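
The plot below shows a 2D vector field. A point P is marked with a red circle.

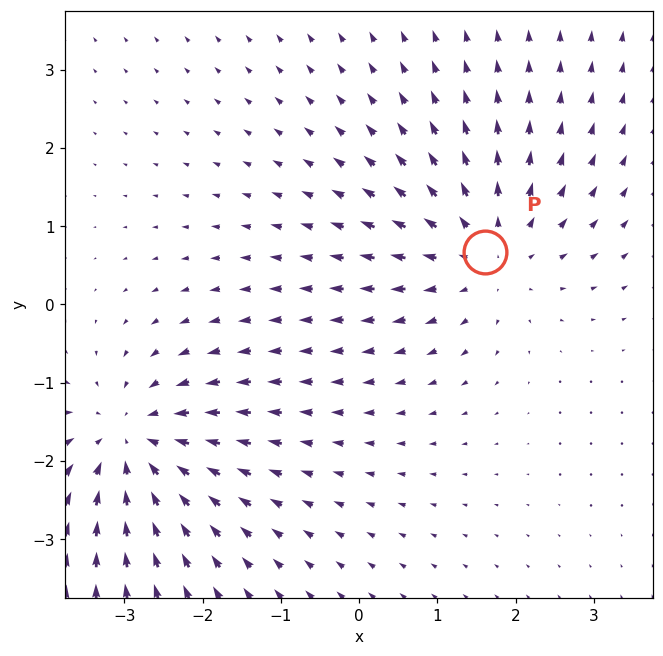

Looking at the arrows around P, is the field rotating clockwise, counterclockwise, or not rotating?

Near P at (1.6, 0.7) the arrows show no circulation. The curl there is ≈0.

not rotating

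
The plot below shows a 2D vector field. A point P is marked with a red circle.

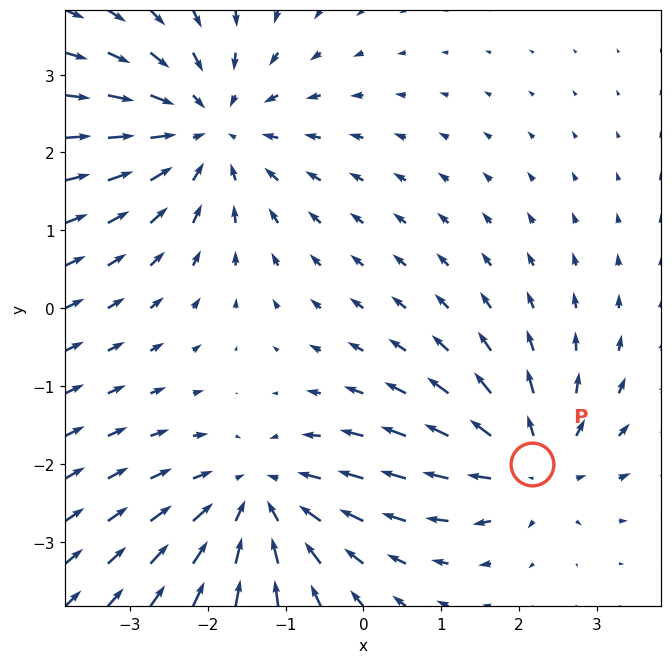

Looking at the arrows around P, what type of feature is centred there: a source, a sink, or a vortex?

At P (2.2, -2.0) the arrows spread outward. Divergence about +4, curl ≈0 — positive divergence with near-zero curl is a source.

source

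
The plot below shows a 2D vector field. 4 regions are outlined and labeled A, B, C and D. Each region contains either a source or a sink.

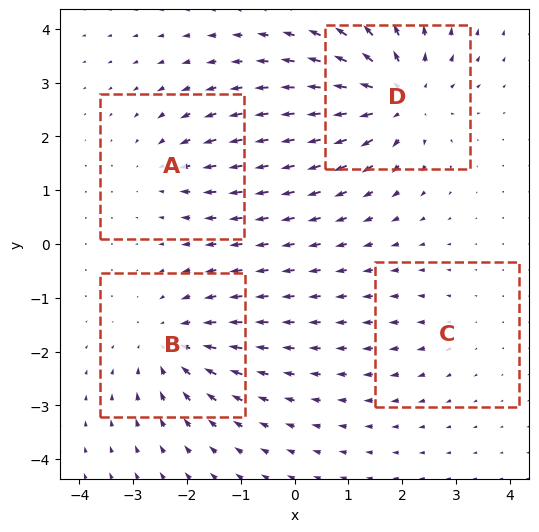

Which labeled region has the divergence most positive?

D

Divergence at each region's feature centre — A: about -3, B: about -5, C: about +2, D: about +7. Region D is most positive.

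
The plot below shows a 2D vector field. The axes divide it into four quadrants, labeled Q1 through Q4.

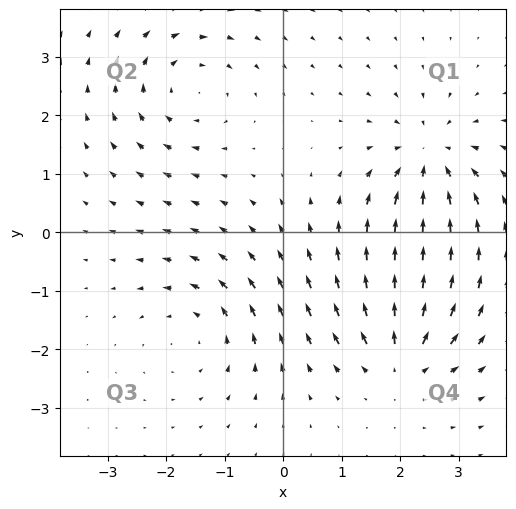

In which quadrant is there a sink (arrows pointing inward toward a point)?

The sink sits at approximately (2.5, 1.3), which lies in quadrant Q1. The divergence there is about -5, negative as expected for a sink.

Q1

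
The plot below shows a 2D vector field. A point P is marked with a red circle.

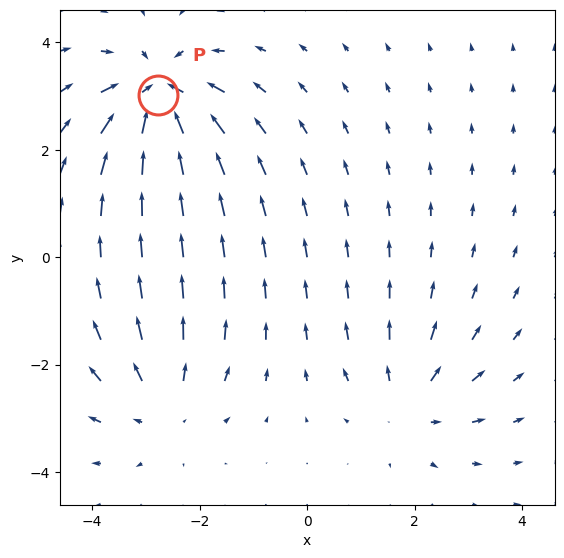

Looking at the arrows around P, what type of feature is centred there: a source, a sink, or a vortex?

At P (-2.8, 3.0) the arrows converge inward. Divergence about -5, curl ≈0 — negative divergence with near-zero curl is a sink.

sink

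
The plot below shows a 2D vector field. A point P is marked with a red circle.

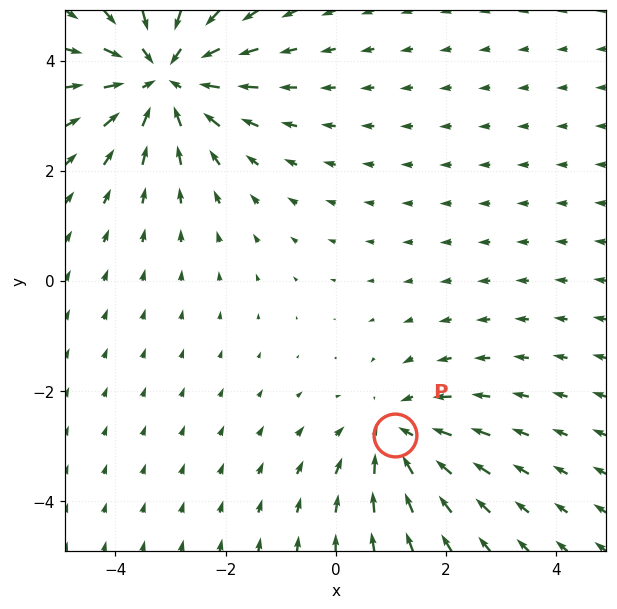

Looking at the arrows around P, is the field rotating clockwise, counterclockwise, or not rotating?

not rotating

Near P at (1.1, -2.8) the arrows show no circulation. The curl there is ≈0.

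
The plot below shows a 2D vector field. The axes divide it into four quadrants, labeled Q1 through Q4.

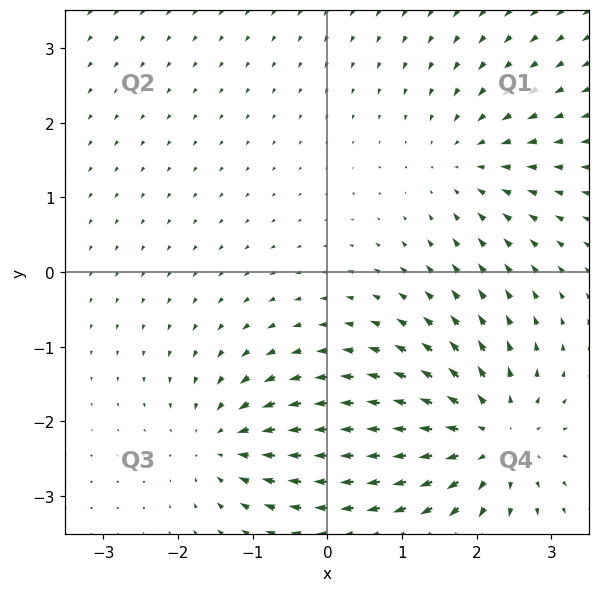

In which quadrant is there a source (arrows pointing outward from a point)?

The source sits at approximately (2.2, -2.2), which lies in quadrant Q4. The divergence there is about +6, positive as expected for a source.

Q4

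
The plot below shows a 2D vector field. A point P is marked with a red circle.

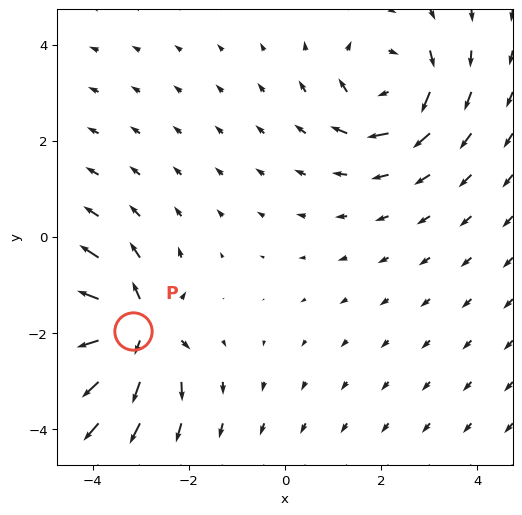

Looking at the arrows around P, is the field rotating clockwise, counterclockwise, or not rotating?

not rotating

Near P at (-3.2, -2.0) the arrows show no circulation. The curl there is ≈0.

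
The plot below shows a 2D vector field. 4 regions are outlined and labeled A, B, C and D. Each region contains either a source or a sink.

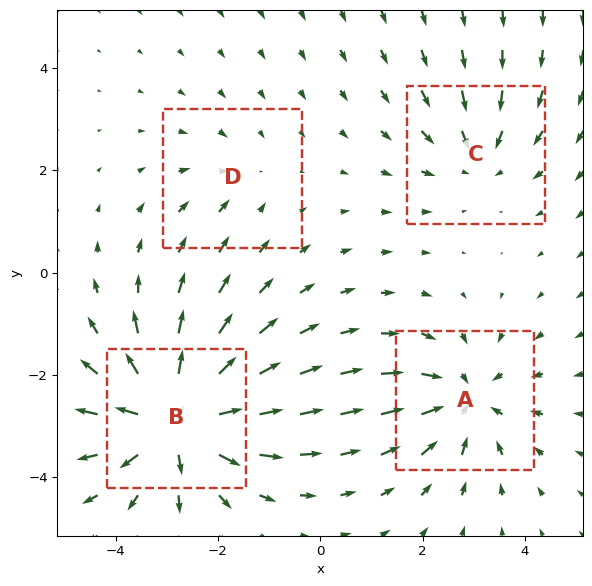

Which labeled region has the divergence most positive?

B

Divergence at each region's feature centre — A: about -5, B: about +7, C: about -3, D: about -2. Region B is most positive.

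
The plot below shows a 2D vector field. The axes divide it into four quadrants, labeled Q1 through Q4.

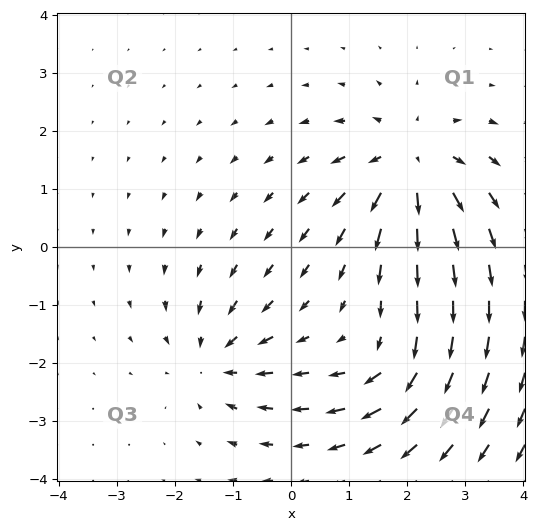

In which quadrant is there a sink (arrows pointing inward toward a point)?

The sink sits at approximately (-1.3, -1.9), which lies in quadrant Q3. The divergence there is about -4, negative as expected for a sink.

Q3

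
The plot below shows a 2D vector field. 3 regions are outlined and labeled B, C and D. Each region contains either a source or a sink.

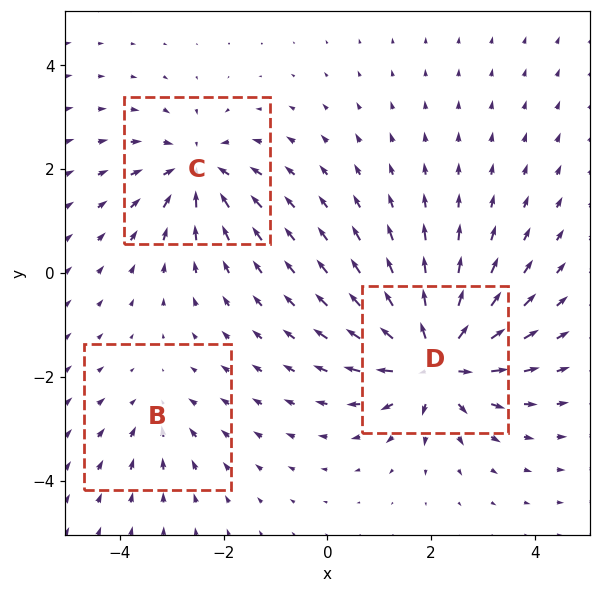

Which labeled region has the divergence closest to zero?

B

Divergence at each region's feature centre — B: about -2, C: about -4, D: about +6. Region B is closest to zero.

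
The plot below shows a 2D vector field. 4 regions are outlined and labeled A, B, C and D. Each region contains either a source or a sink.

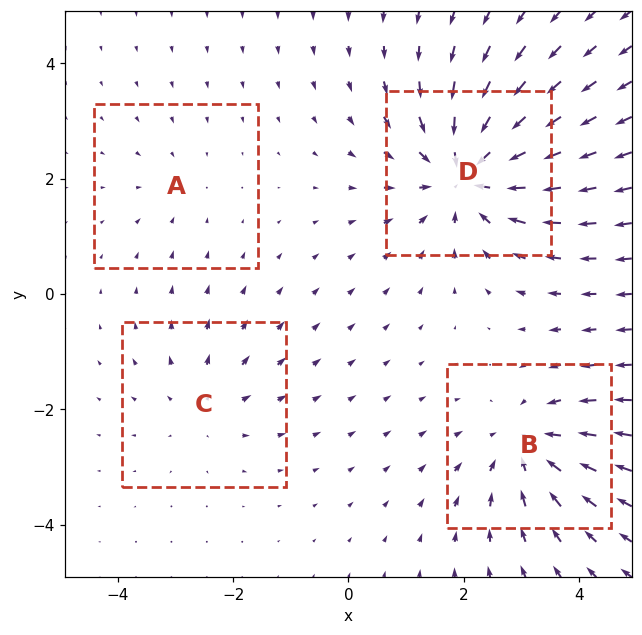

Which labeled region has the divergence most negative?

D

Divergence at each region's feature centre — A: about -2, B: about -5, C: about +3, D: about -7. Region D is most negative.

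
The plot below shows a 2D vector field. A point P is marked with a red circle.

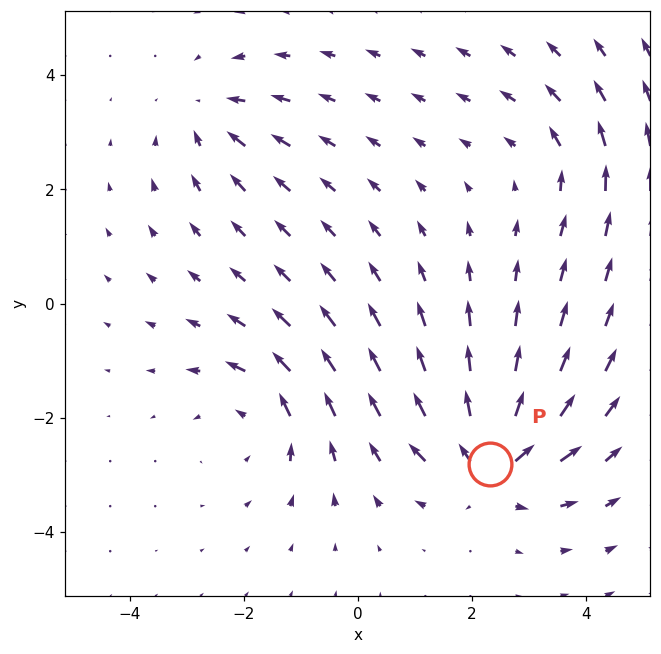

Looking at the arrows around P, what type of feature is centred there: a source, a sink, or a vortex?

At P (2.3, -2.8) the arrows spread outward. Divergence about +6, curl ≈0 — positive divergence with near-zero curl is a source.

source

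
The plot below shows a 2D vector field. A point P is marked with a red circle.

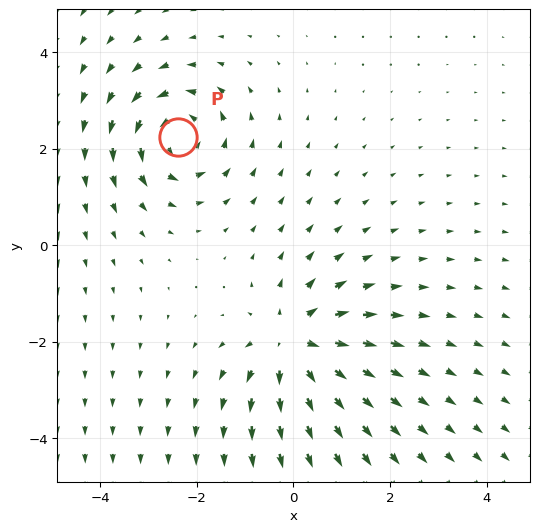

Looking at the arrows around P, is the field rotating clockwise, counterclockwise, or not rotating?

Near P at (-2.4, 2.2) the arrows circulate counterclockwise. The curl (z-component) there is about +5; positive curl means counterclockwise rotation.

counterclockwise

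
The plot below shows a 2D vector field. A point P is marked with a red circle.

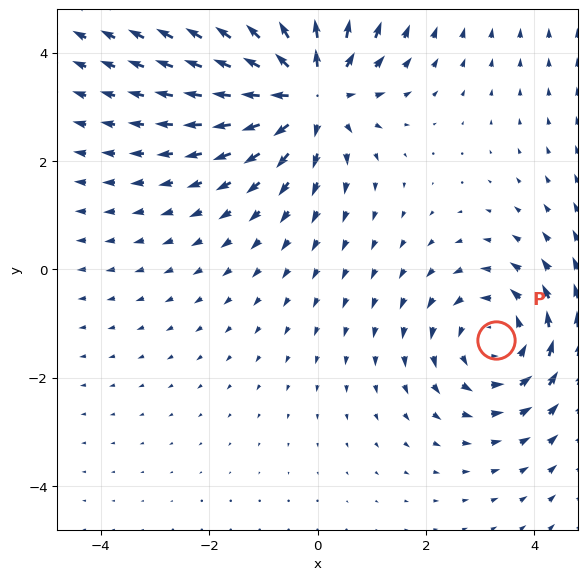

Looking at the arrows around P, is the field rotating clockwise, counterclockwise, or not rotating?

counterclockwise

Near P at (3.3, -1.3) the arrows circulate counterclockwise. The curl (z-component) there is about +2; positive curl means counterclockwise rotation.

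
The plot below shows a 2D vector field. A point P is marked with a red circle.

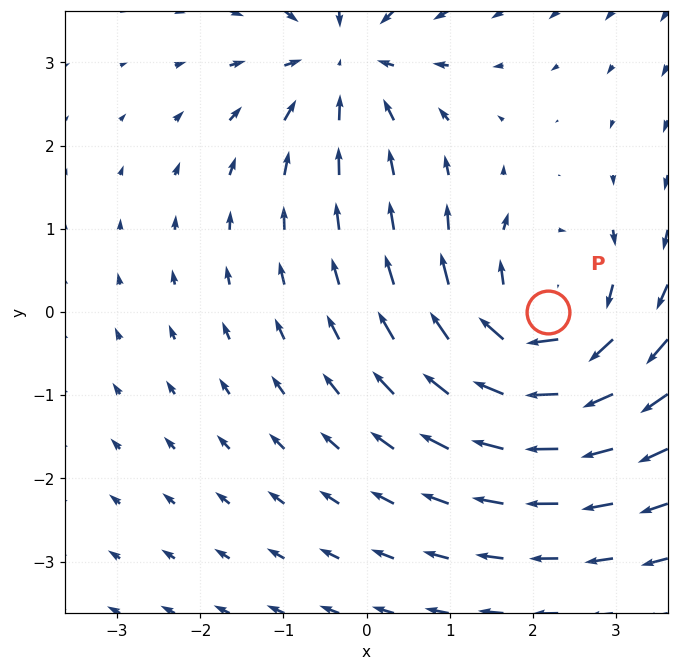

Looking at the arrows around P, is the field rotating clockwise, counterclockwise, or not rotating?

clockwise

Near P at (2.2, -0.0) the arrows circulate clockwise. The curl (z-component) there is about -4; negative curl means clockwise rotation.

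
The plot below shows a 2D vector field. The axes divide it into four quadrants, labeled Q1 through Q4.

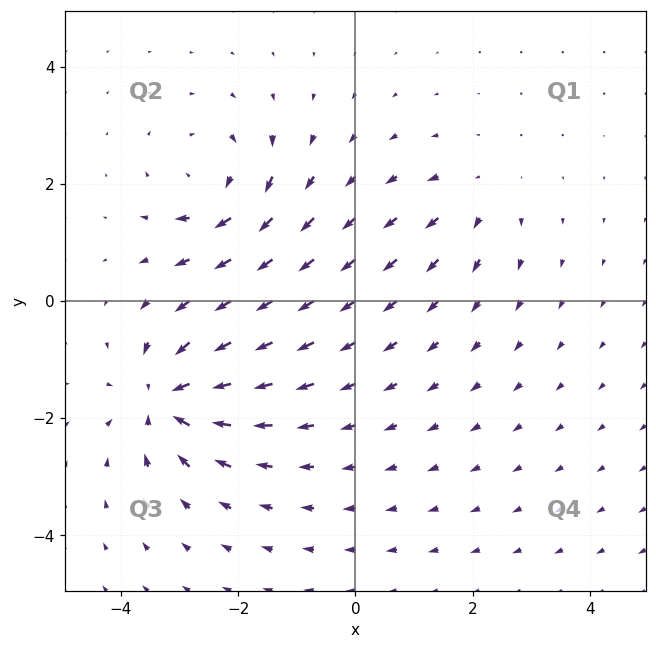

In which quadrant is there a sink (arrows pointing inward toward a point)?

The sink sits at approximately (-3.2, -1.7), which lies in quadrant Q3. The divergence there is about -6, negative as expected for a sink.

Q3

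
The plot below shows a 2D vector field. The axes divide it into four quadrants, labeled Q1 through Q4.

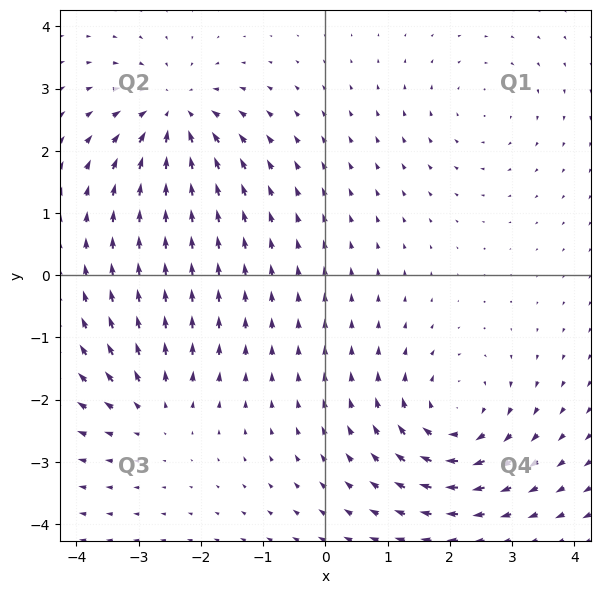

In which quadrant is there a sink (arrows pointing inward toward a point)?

Q2

The sink sits at approximately (-2.4, 2.6), which lies in quadrant Q2. The divergence there is about -5, negative as expected for a sink.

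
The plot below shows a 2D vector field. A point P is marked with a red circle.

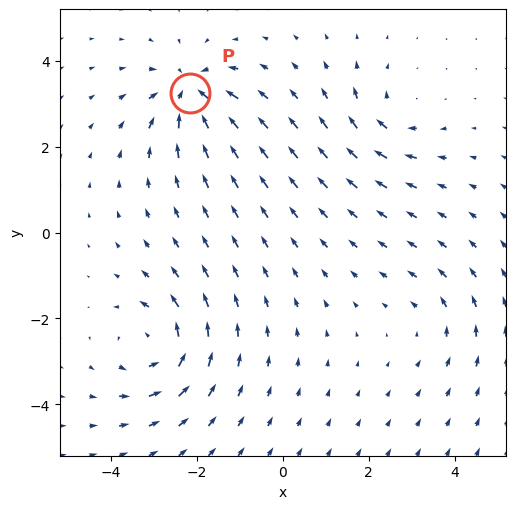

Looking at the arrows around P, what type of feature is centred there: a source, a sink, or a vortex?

sink

At P (-2.2, 3.3) the arrows converge inward. Divergence about -5, curl ≈0 — negative divergence with near-zero curl is a sink.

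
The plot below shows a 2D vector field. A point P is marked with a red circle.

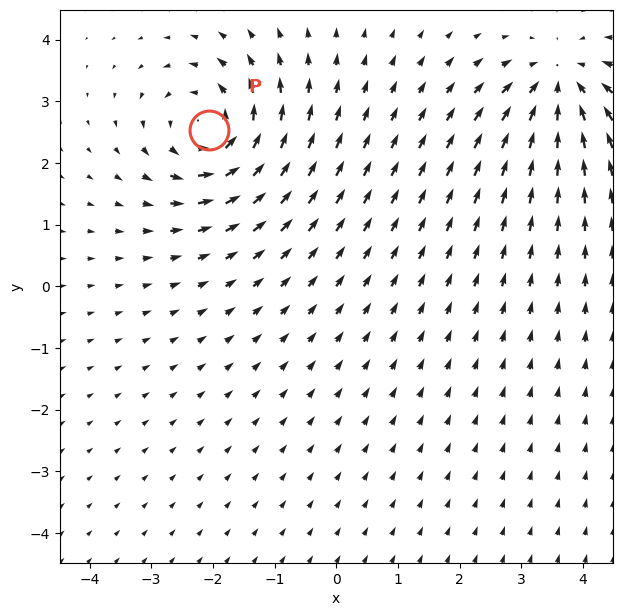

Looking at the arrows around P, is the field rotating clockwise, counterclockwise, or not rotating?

counterclockwise

Near P at (-2.1, 2.5) the arrows circulate counterclockwise. The curl (z-component) there is about +5; positive curl means counterclockwise rotation.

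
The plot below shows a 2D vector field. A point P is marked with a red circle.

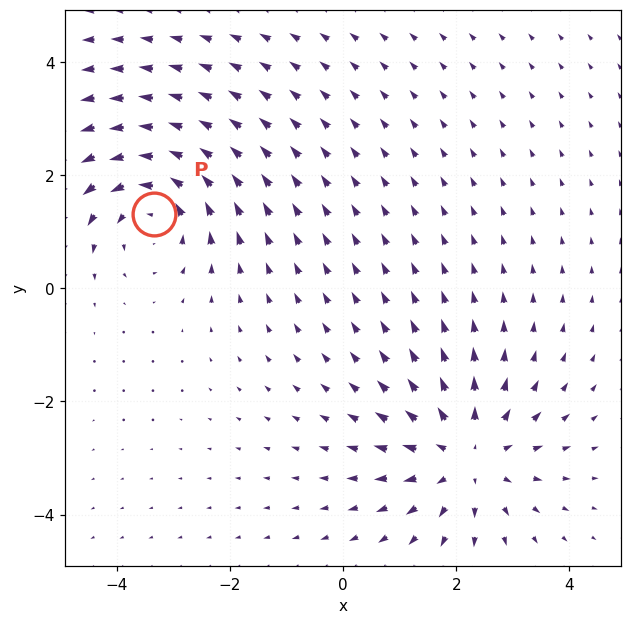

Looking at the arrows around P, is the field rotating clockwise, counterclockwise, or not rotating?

counterclockwise

Near P at (-3.3, 1.3) the arrows circulate counterclockwise. The curl (z-component) there is about +4; positive curl means counterclockwise rotation.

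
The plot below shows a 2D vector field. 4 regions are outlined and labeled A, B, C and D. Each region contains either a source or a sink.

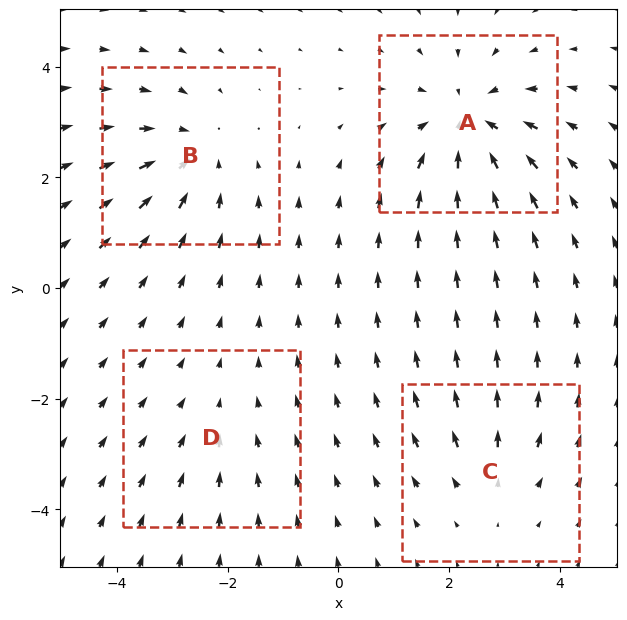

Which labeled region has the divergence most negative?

Divergence at each region's feature centre — A: about -6, B: about -4, C: about +3, D: about -2. Region A is most negative.

A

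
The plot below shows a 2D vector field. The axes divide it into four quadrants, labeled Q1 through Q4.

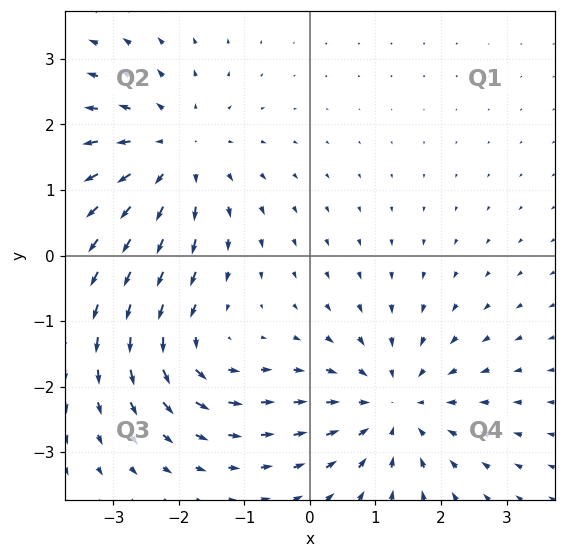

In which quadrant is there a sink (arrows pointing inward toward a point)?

Q4

The sink sits at approximately (1.3, -2.3), which lies in quadrant Q4. The divergence there is about -4, negative as expected for a sink.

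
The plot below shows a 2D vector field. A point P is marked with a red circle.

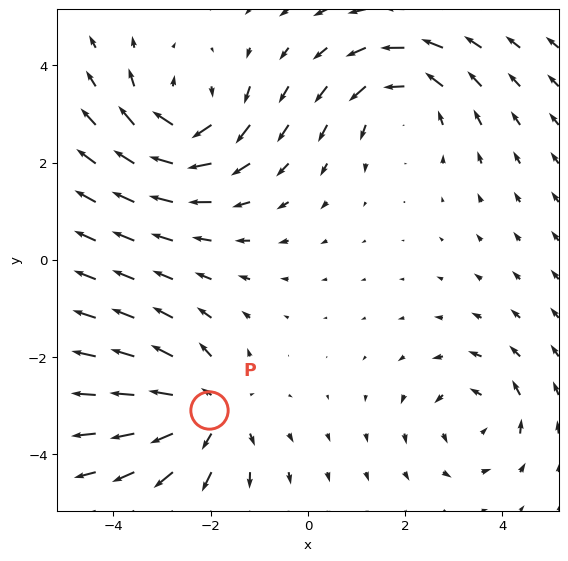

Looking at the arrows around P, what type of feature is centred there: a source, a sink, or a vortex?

At P (-2.0, -3.1) the arrows spread outward. Divergence about +4, curl ≈0 — positive divergence with near-zero curl is a source.

source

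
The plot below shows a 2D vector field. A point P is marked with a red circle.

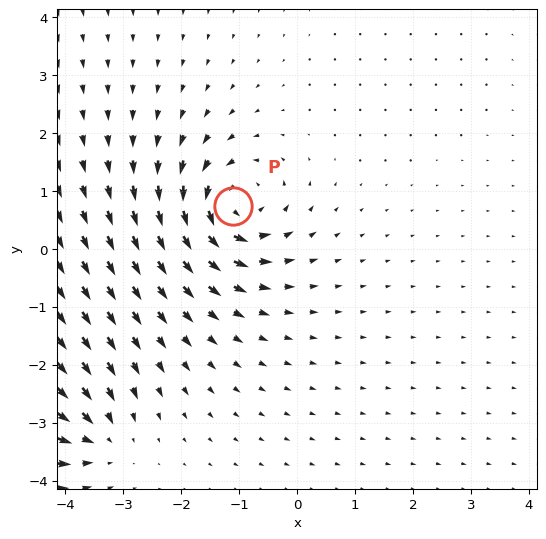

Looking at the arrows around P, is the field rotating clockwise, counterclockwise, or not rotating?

Near P at (-1.1, 0.7) the arrows circulate counterclockwise. The curl (z-component) there is about +6; positive curl means counterclockwise rotation.

counterclockwise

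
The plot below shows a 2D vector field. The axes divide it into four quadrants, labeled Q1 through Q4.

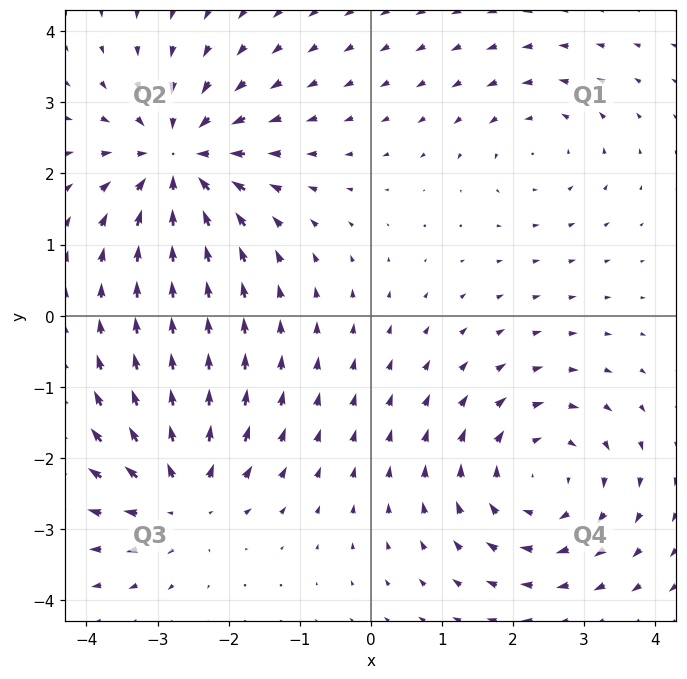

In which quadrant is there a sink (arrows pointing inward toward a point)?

Q2

The sink sits at approximately (-2.7, 2.2), which lies in quadrant Q2. The divergence there is about -5, negative as expected for a sink.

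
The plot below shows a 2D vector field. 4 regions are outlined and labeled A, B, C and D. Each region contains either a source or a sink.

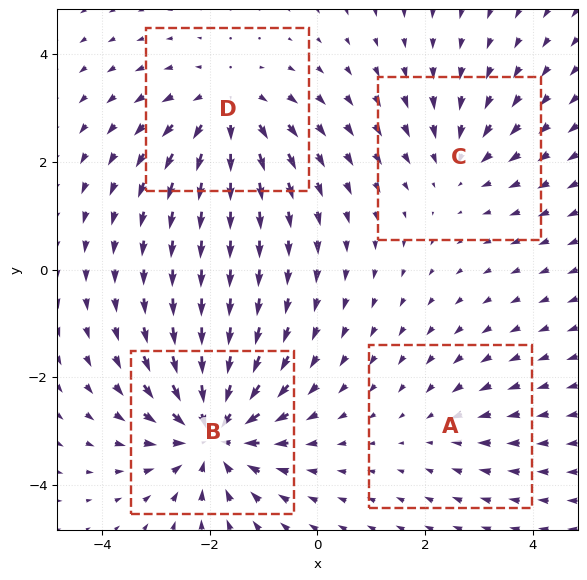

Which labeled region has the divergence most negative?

Divergence at each region's feature centre — A: about -2, B: about -6, C: about -3, D: about +4. Region B is most negative.

B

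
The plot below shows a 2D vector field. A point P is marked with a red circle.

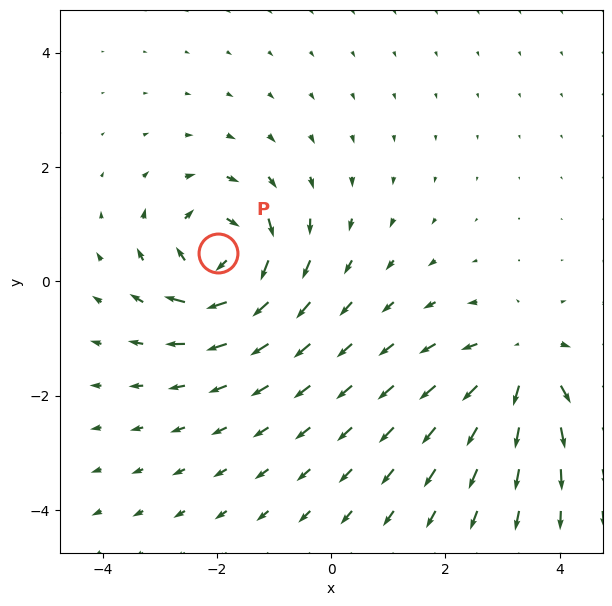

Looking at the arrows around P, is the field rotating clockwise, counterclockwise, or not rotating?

Near P at (-2.0, 0.5) the arrows circulate clockwise. The curl (z-component) there is about -5; negative curl means clockwise rotation.

clockwise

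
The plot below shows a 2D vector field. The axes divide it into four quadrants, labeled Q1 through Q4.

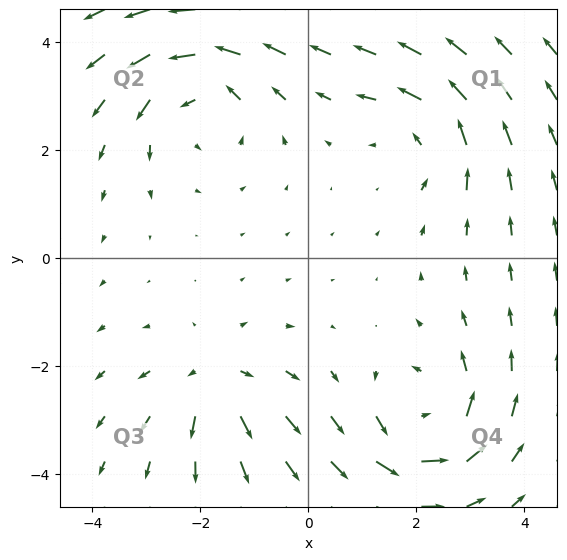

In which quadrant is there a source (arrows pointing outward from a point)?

Q3

The source sits at approximately (-1.7, -2.3), which lies in quadrant Q3. The divergence there is about +3, positive as expected for a source.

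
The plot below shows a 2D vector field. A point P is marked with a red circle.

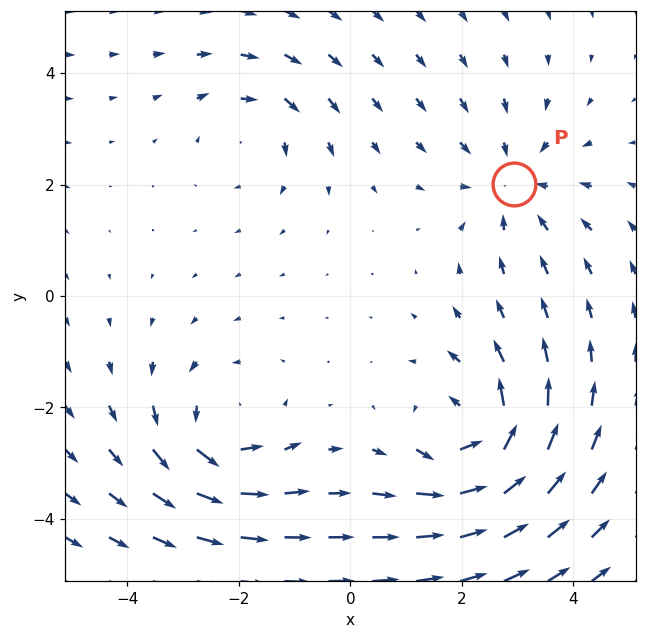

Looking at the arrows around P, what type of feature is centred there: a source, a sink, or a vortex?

sink

At P (2.9, 2.0) the arrows converge inward. Divergence about -3, curl ≈0 — negative divergence with near-zero curl is a sink.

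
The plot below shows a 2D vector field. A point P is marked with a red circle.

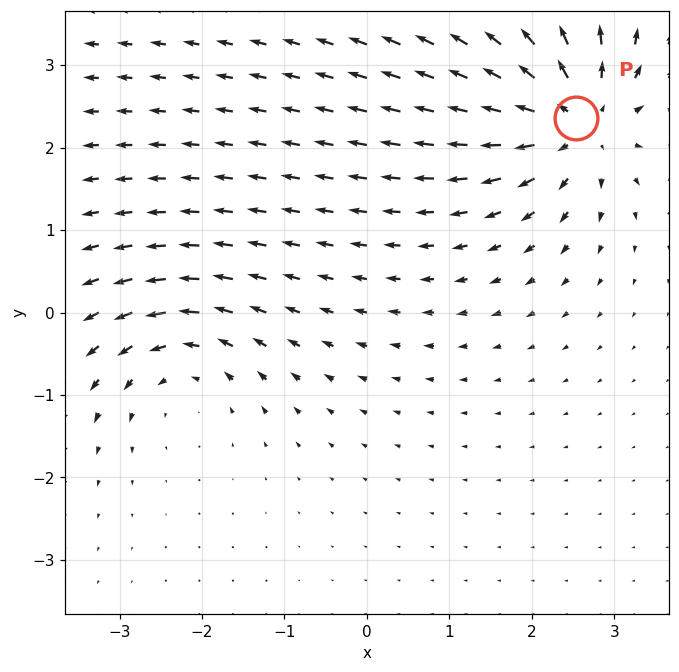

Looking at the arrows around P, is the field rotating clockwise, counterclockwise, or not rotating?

Near P at (2.5, 2.4) the arrows show no circulation. The curl there is ≈0.

not rotating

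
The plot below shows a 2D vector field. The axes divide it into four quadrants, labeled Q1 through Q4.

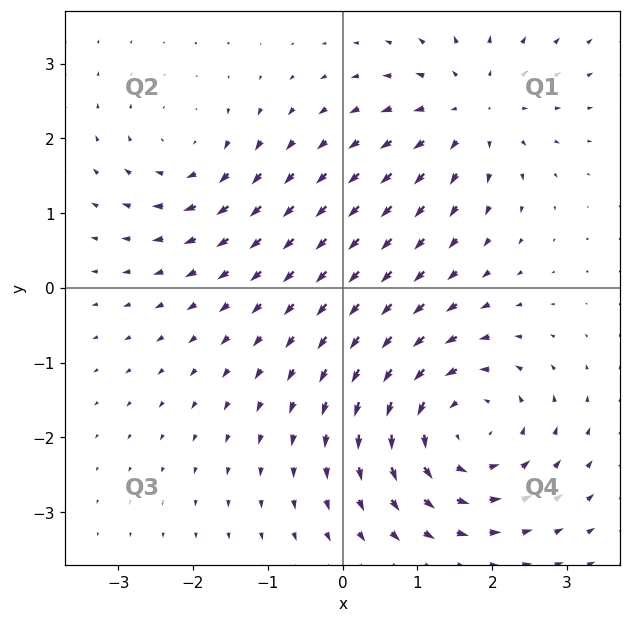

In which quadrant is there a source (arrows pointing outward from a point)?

Q1

The source sits at approximately (1.7, 2.4), which lies in quadrant Q1. The divergence there is about +3, positive as expected for a source.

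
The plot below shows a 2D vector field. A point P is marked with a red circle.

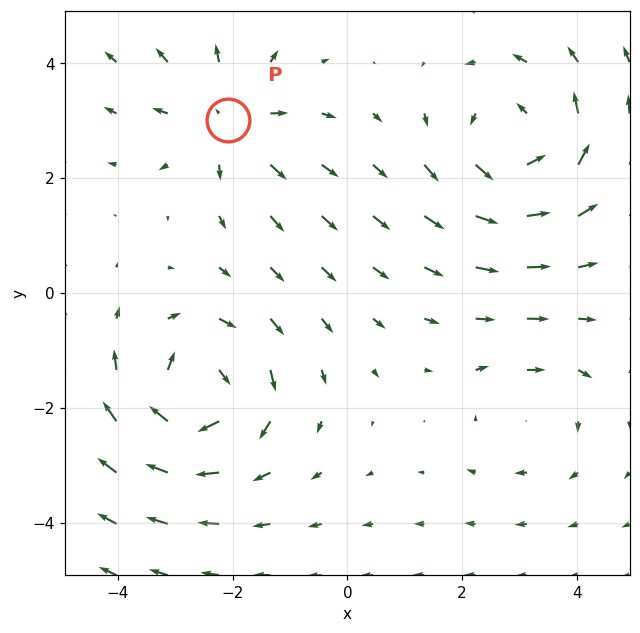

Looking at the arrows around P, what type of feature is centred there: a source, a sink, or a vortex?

At P (-2.1, 3.0) the arrows spread outward. Divergence about +4, curl ≈0 — positive divergence with near-zero curl is a source.

source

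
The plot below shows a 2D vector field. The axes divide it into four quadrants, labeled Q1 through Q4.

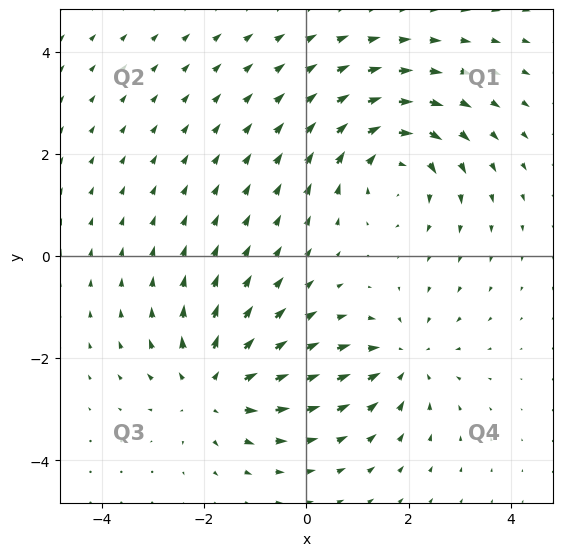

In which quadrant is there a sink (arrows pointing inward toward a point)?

The sink sits at approximately (1.9, -2.1), which lies in quadrant Q4. The divergence there is about -3, negative as expected for a sink.

Q4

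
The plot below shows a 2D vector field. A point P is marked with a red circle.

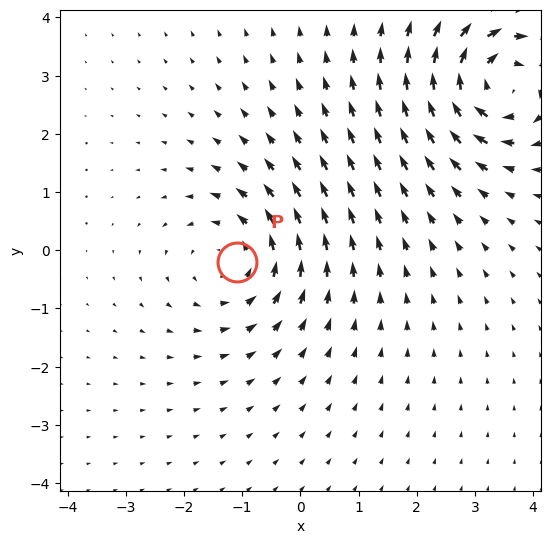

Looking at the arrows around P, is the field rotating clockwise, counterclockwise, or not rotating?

counterclockwise

Near P at (-1.1, -0.2) the arrows circulate counterclockwise. The curl (z-component) there is about +3; positive curl means counterclockwise rotation.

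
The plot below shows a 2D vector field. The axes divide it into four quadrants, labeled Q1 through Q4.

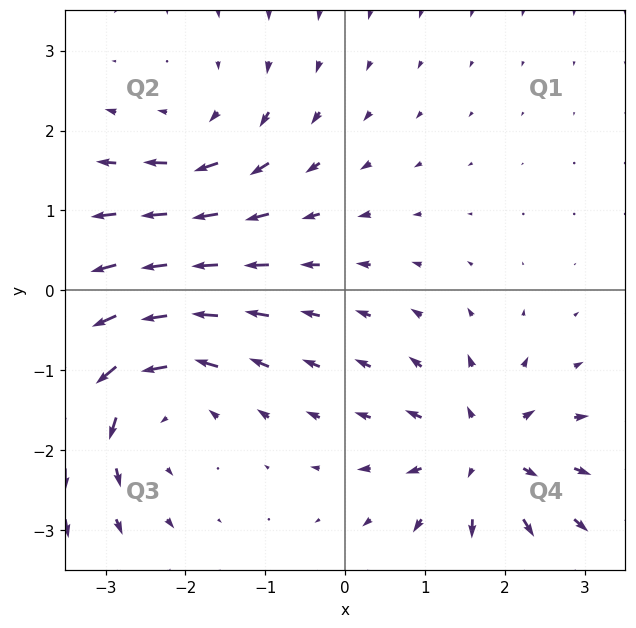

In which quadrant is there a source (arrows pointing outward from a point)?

The source sits at approximately (1.7, -2.0), which lies in quadrant Q4. The divergence there is about +4, positive as expected for a source.

Q4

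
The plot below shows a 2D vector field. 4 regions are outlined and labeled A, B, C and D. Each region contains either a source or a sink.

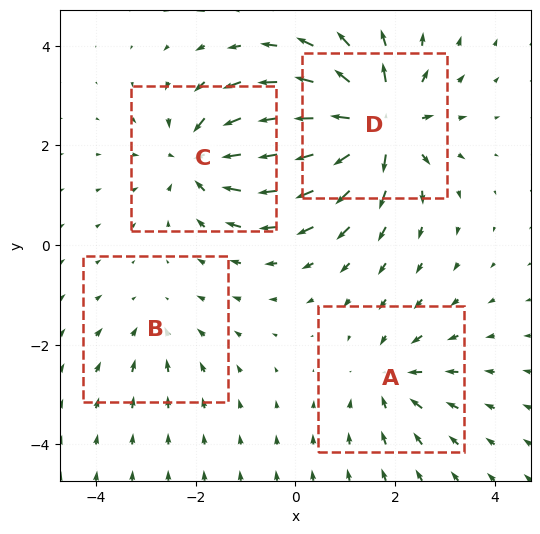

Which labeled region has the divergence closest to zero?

B

Divergence at each region's feature centre — A: about -4, B: about -2, C: about -6, D: about +8. Region B is closest to zero.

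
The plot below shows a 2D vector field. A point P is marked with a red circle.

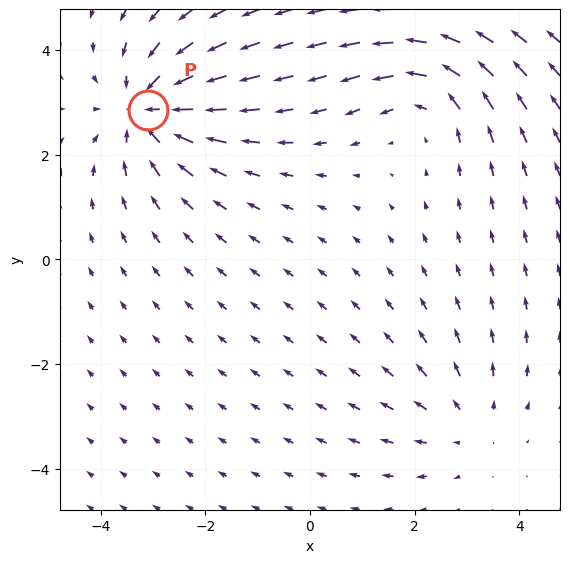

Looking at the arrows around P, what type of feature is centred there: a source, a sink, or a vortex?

sink

At P (-3.1, 2.9) the arrows converge inward. Divergence about -5, curl ≈0 — negative divergence with near-zero curl is a sink.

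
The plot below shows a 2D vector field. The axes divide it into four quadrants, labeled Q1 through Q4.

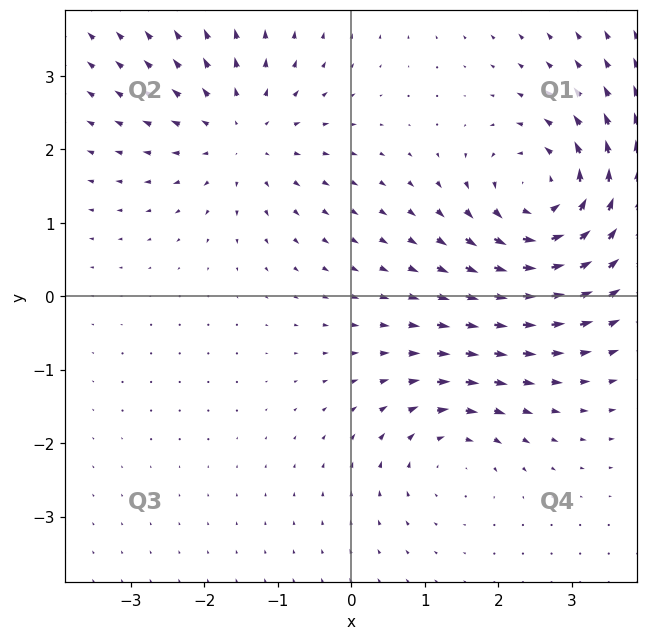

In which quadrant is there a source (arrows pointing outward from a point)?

The source sits at approximately (-1.5, 2.2), which lies in quadrant Q2. The divergence there is about +3, positive as expected for a source.

Q2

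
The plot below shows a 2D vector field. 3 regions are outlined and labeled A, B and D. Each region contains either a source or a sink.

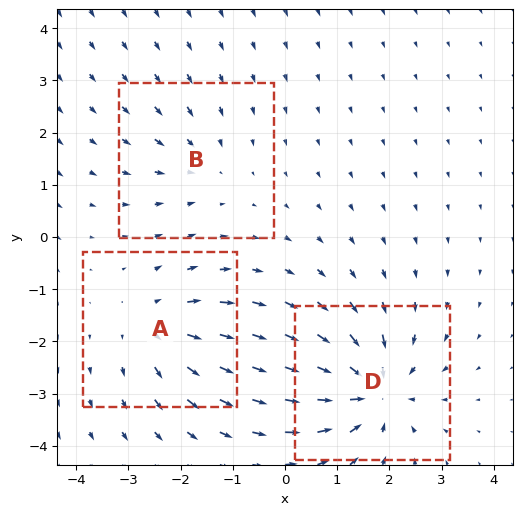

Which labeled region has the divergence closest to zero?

Divergence at each region's feature centre — A: about +3, B: about -2, D: about -5. Region B is closest to zero.

B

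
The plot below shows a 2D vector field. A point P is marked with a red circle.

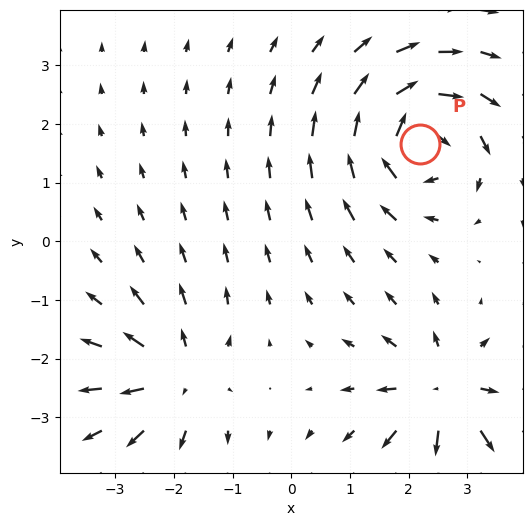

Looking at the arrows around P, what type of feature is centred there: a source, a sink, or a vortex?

At P (2.2, 1.7) the arrows circulate clockwise. Divergence ≈0, curl about -7 — near-zero divergence with nonzero curl is a vortex.

vortex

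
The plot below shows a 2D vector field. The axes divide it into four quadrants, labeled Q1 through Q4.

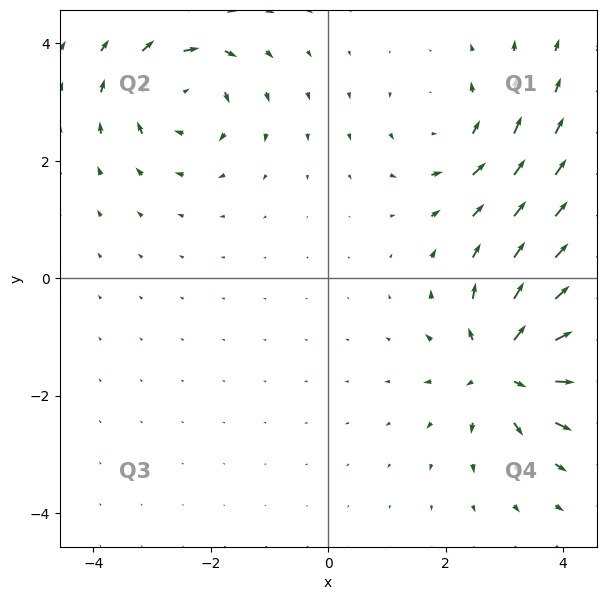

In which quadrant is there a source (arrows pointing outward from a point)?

The source sits at approximately (3.0, -1.5), which lies in quadrant Q4. The divergence there is about +5, positive as expected for a source.

Q4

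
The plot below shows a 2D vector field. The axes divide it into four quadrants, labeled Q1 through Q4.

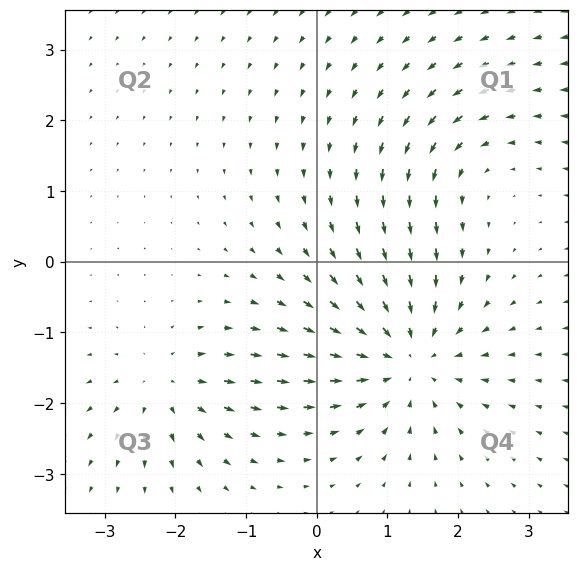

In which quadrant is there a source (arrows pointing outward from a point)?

The source sits at approximately (-2.1, -1.8), which lies in quadrant Q3. The divergence there is about +4, positive as expected for a source.

Q3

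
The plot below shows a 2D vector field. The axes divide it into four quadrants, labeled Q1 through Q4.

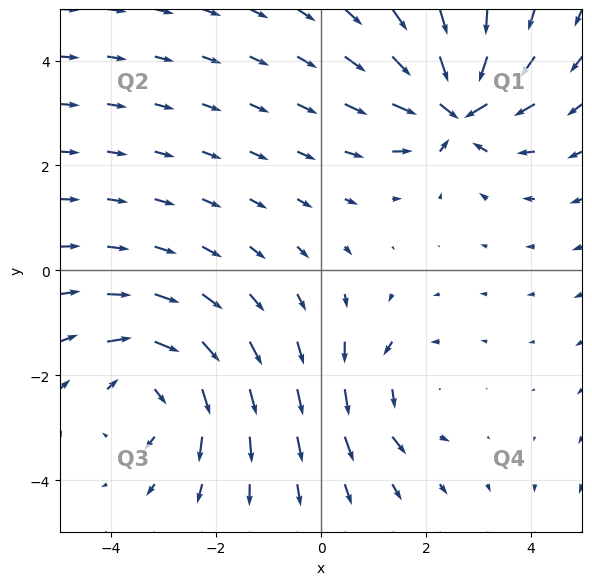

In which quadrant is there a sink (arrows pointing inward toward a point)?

Q1

The sink sits at approximately (2.6, 3.1), which lies in quadrant Q1. The divergence there is about -6, negative as expected for a sink.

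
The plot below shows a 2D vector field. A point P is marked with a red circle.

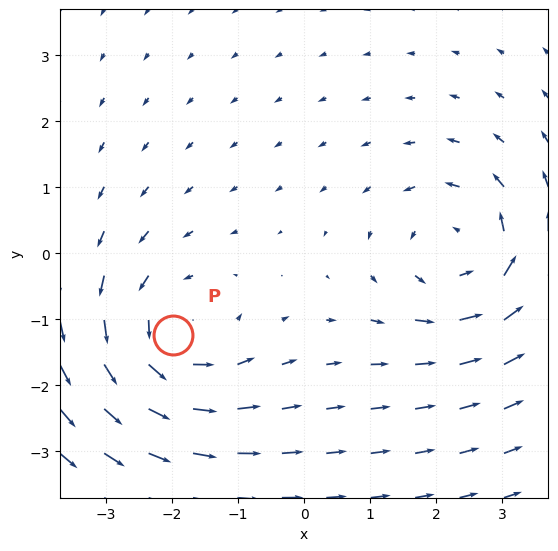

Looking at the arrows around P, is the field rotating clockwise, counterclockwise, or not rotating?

Near P at (-2.0, -1.2) the arrows circulate counterclockwise. The curl (z-component) there is about +4; positive curl means counterclockwise rotation.

counterclockwise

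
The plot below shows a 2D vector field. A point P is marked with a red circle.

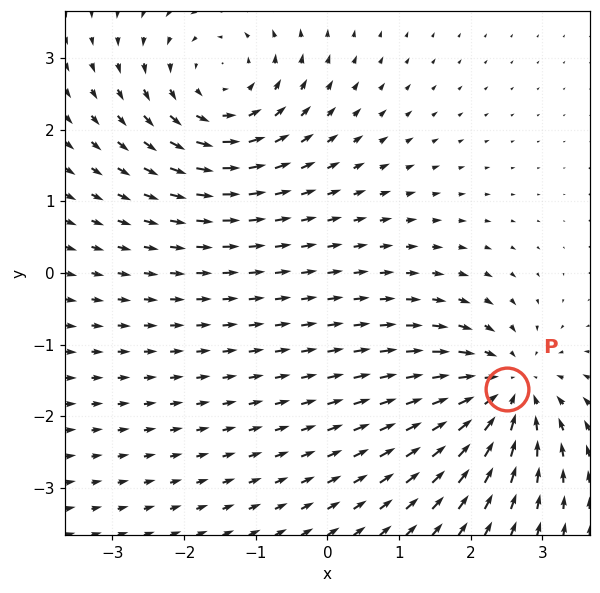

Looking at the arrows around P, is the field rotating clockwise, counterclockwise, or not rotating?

not rotating

Near P at (2.5, -1.6) the arrows show no circulation. The curl there is ≈0.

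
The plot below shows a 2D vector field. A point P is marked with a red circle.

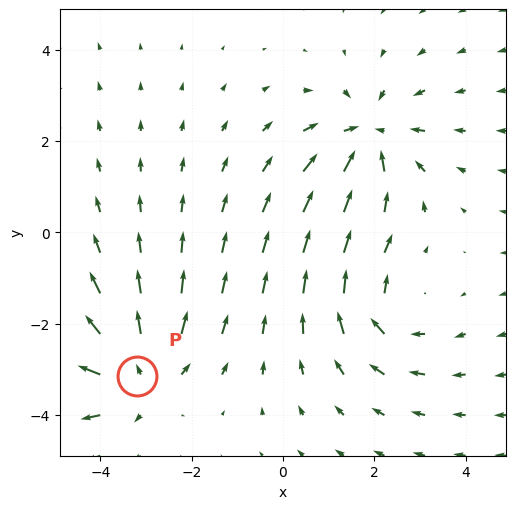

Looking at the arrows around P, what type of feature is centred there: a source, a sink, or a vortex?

At P (-3.2, -3.1) the arrows spread outward. Divergence about +3, curl ≈0 — positive divergence with near-zero curl is a source.

source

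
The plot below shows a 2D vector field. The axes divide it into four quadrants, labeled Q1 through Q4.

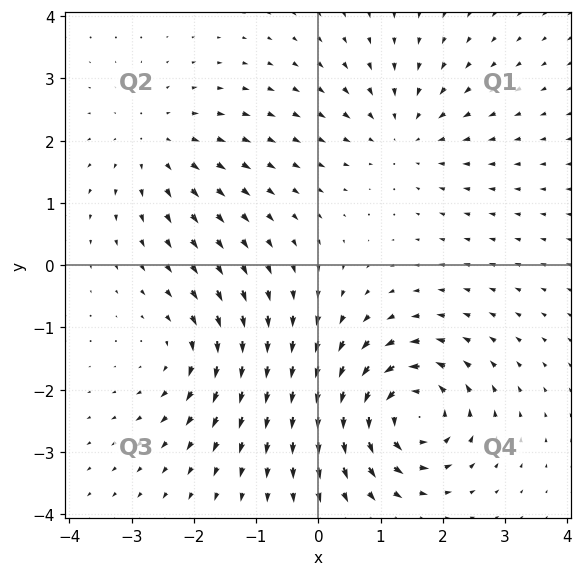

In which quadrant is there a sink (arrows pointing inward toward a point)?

Q1

The sink sits at approximately (1.4, 2.1), which lies in quadrant Q1. The divergence there is about -3, negative as expected for a sink.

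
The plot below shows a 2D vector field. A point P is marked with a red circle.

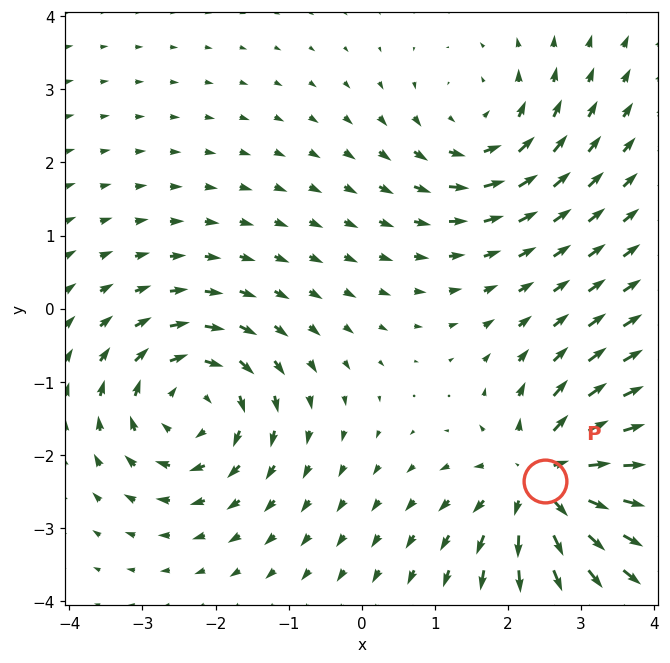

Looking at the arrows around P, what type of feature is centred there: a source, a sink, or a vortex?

At P (2.5, -2.4) the arrows spread outward. Divergence about +6, curl ≈0 — positive divergence with near-zero curl is a source.

source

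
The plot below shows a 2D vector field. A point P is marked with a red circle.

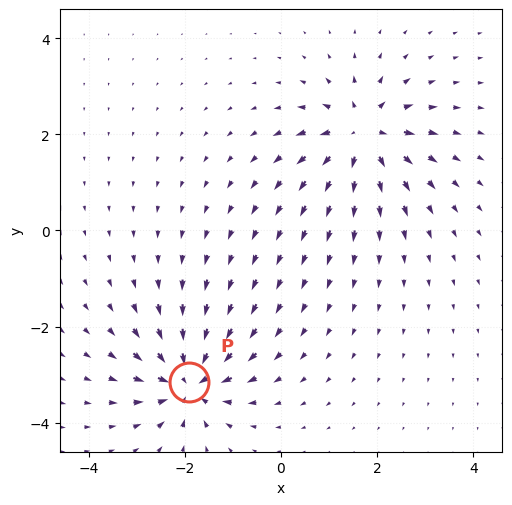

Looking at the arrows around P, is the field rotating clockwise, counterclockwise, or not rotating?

Near P at (-1.9, -3.2) the arrows show no circulation. The curl there is ≈0.

not rotating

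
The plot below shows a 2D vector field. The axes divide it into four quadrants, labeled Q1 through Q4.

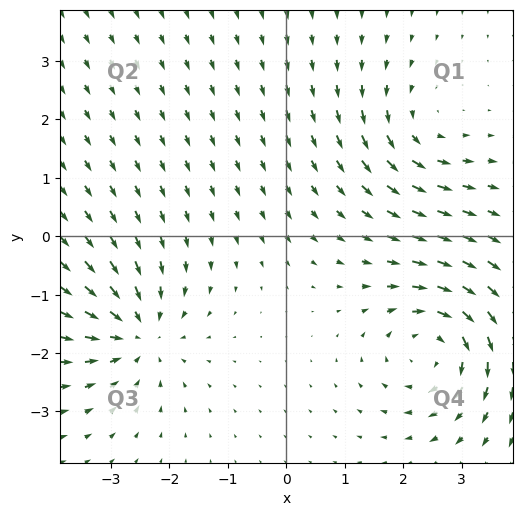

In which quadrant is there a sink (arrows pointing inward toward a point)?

Q3

The sink sits at approximately (-2.5, -1.7), which lies in quadrant Q3. The divergence there is about -5, negative as expected for a sink.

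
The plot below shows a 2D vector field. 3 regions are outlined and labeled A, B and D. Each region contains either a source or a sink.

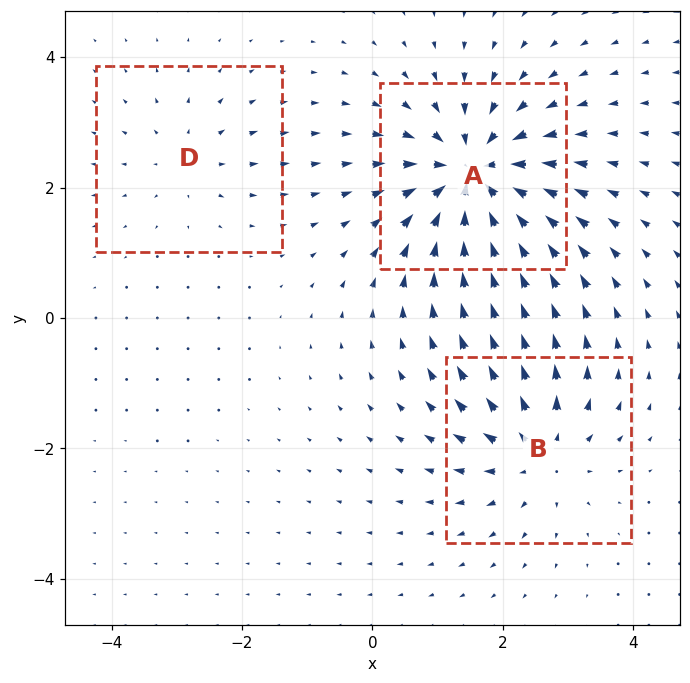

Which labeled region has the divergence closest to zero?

D

Divergence at each region's feature centre — A: about -6, B: about +4, D: about +2. Region D is closest to zero.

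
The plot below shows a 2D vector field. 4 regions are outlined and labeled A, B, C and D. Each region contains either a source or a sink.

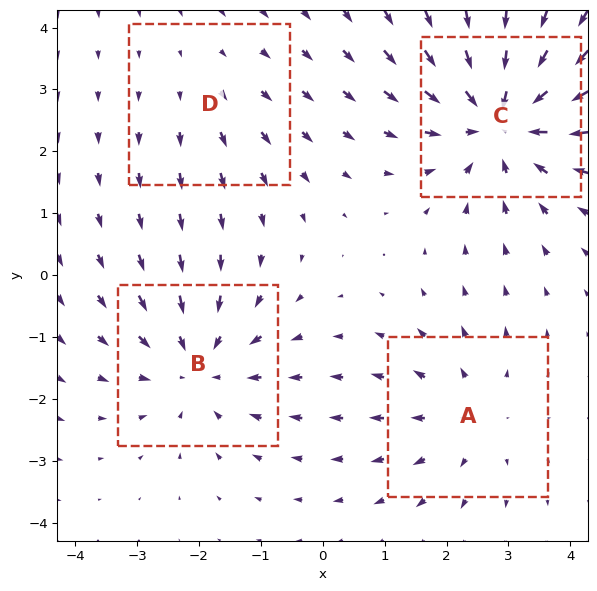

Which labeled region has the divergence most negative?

C

Divergence at each region's feature centre — A: about +3, B: about -4, C: about -6, D: about +2. Region C is most negative.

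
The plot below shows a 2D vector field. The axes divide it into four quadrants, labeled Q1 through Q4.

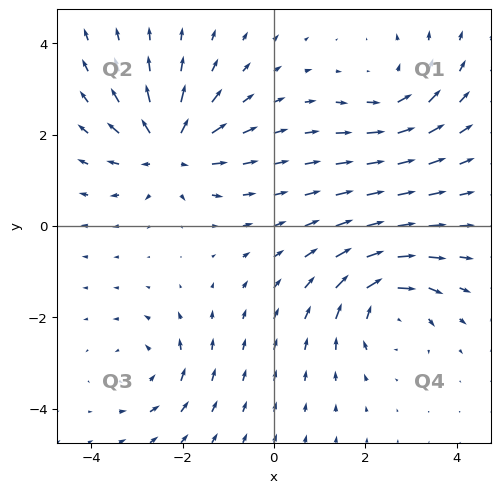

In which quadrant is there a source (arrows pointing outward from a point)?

The source sits at approximately (-2.3, 1.7), which lies in quadrant Q2. The divergence there is about +5, positive as expected for a source.

Q2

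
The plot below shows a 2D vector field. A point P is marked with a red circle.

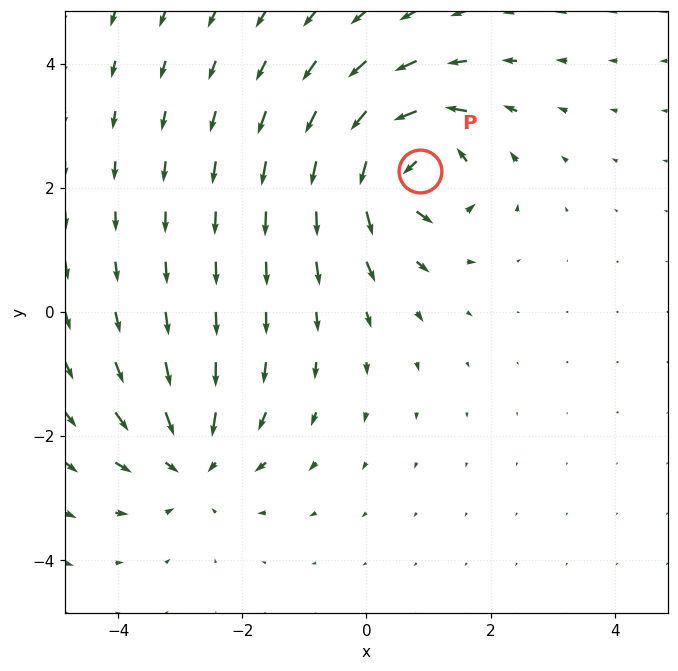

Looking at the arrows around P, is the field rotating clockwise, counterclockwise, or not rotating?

counterclockwise

Near P at (0.9, 2.3) the arrows circulate counterclockwise. The curl (z-component) there is about +7; positive curl means counterclockwise rotation.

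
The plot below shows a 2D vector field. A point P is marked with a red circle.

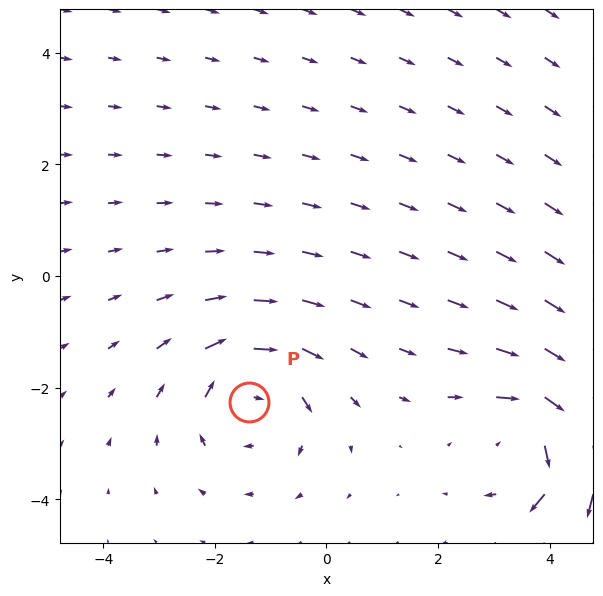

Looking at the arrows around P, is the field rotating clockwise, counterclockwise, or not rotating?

clockwise

Near P at (-1.4, -2.3) the arrows circulate clockwise. The curl (z-component) there is about -3; negative curl means clockwise rotation.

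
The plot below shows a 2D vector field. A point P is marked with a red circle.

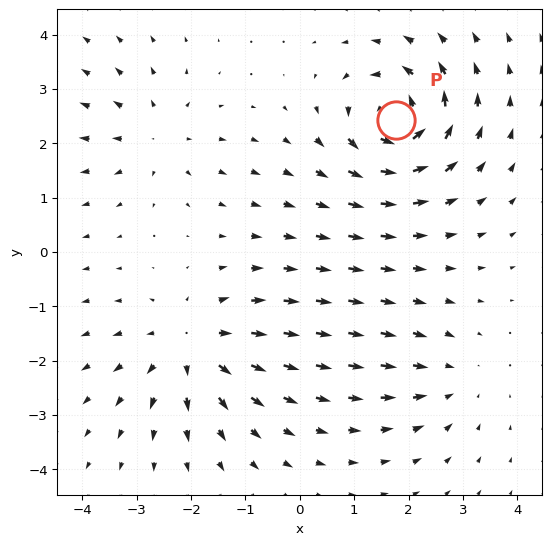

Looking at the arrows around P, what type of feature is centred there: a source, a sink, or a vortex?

At P (1.8, 2.4) the arrows circulate counterclockwise. Divergence ≈0, curl about +7 — near-zero divergence with nonzero curl is a vortex.

vortex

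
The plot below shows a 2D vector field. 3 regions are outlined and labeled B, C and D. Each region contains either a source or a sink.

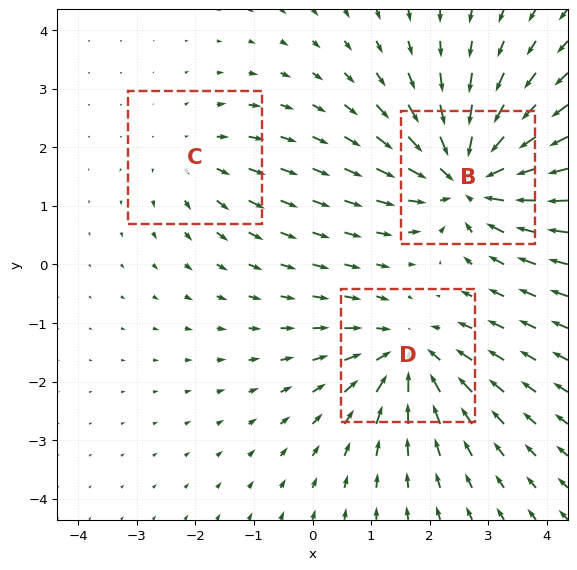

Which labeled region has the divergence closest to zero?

C

Divergence at each region's feature centre — B: about -5, C: about +2, D: about -4. Region C is closest to zero.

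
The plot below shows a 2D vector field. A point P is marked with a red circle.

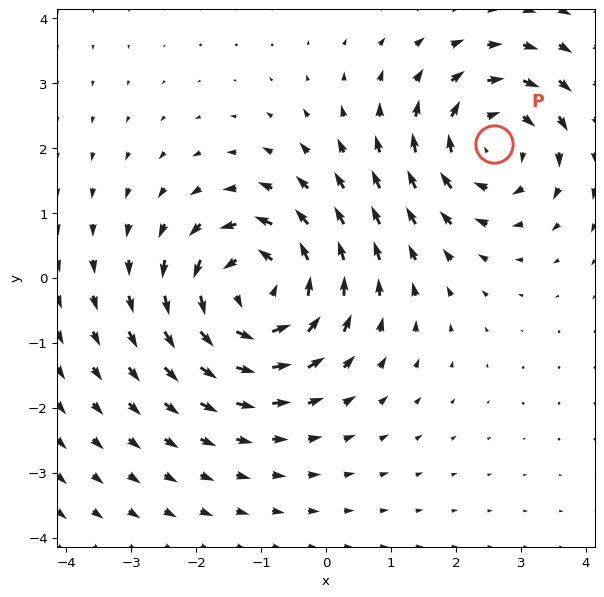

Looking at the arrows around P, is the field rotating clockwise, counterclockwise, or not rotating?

Near P at (2.6, 2.1) the arrows circulate clockwise. The curl (z-component) there is about -4; negative curl means clockwise rotation.

clockwise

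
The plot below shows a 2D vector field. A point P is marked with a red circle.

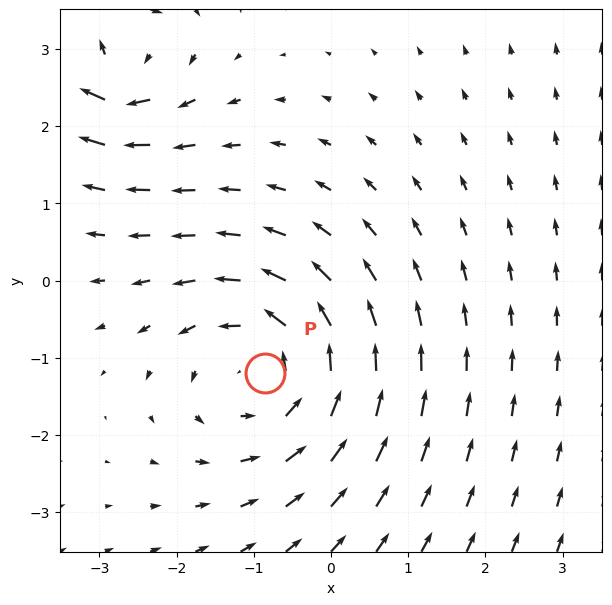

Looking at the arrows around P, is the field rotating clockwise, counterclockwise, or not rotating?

counterclockwise

Near P at (-0.9, -1.2) the arrows circulate counterclockwise. The curl (z-component) there is about +4; positive curl means counterclockwise rotation.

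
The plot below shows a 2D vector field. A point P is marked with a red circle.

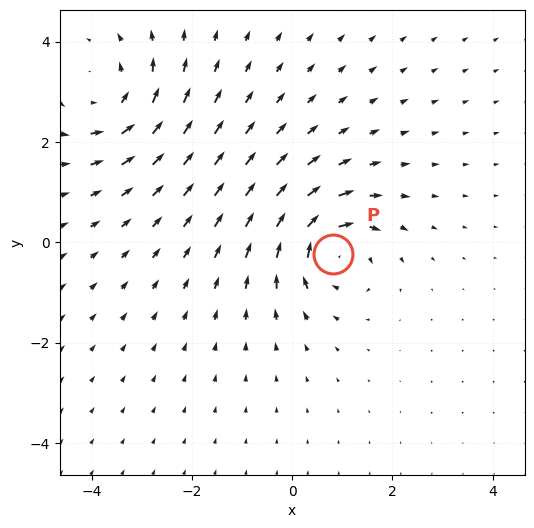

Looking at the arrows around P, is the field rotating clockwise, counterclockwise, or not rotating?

clockwise

Near P at (0.8, -0.2) the arrows circulate clockwise. The curl (z-component) there is about -7; negative curl means clockwise rotation.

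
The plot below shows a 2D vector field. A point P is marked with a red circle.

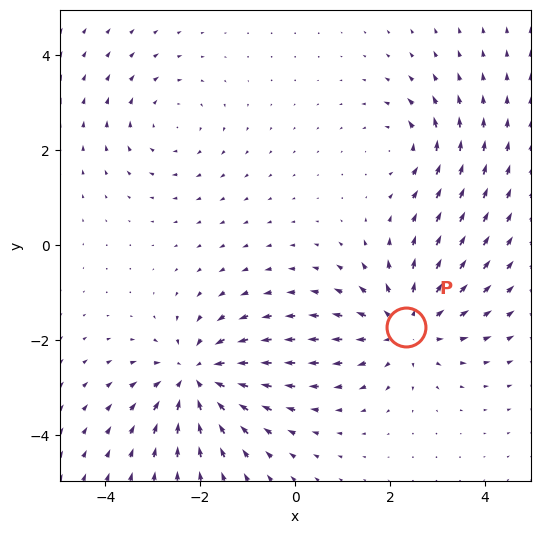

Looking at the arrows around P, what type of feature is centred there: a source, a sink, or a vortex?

At P (2.3, -1.7) the arrows spread outward. Divergence about +4, curl ≈0 — positive divergence with near-zero curl is a source.

source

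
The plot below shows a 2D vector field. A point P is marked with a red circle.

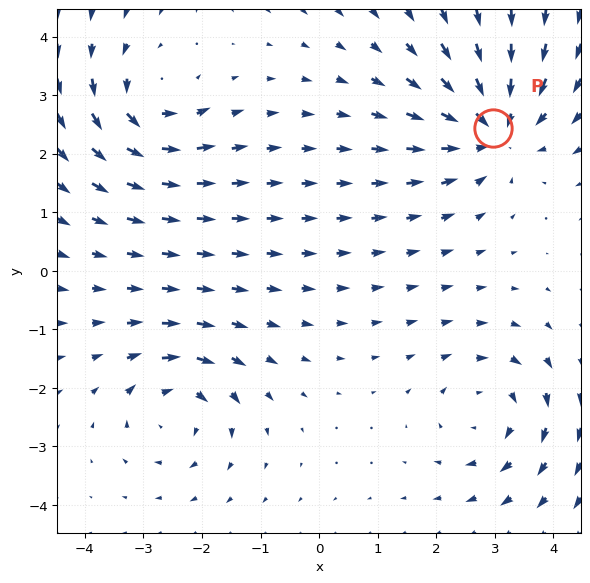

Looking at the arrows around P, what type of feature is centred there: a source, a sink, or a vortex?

sink

At P (3.0, 2.4) the arrows converge inward. Divergence about -5, curl ≈0 — negative divergence with near-zero curl is a sink.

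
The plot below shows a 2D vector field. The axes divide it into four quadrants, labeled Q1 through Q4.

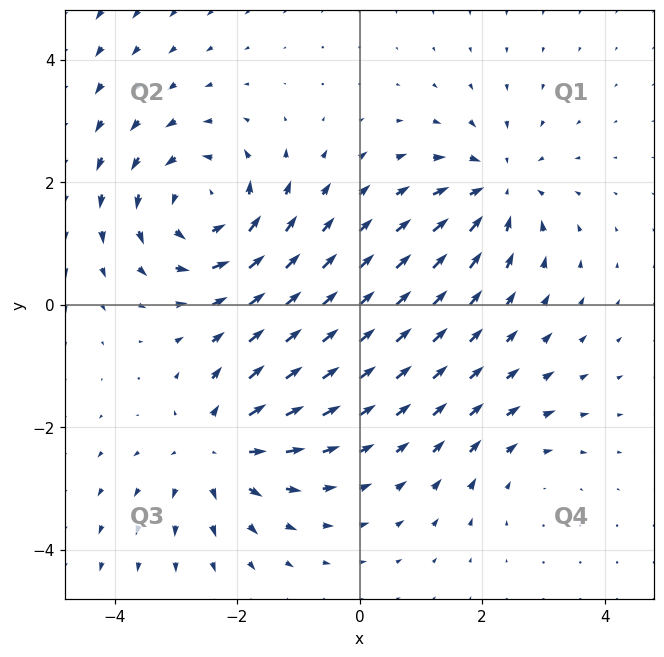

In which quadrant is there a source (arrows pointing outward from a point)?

The source sits at approximately (-2.3, -2.3), which lies in quadrant Q3. The divergence there is about +5, positive as expected for a source.

Q3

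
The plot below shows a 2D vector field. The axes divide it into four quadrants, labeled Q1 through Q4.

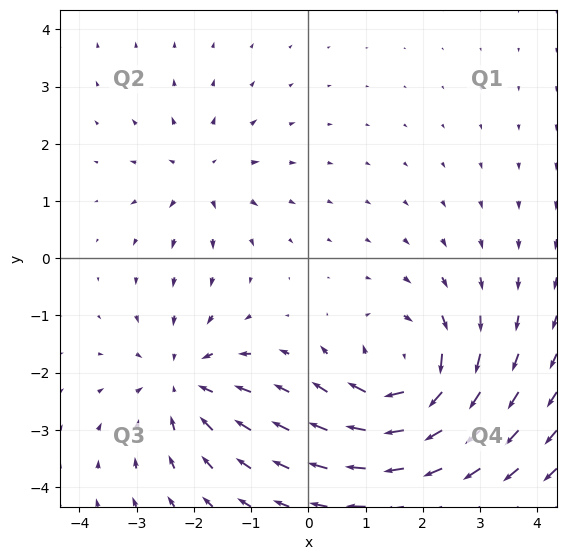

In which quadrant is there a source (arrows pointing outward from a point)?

Q2

The source sits at approximately (-1.9, 1.4), which lies in quadrant Q2. The divergence there is about +3, positive as expected for a source.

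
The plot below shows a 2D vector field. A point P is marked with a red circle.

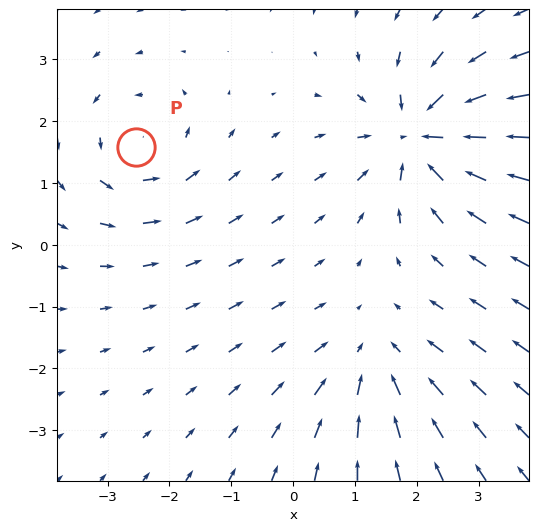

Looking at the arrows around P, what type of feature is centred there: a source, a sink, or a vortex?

At P (-2.5, 1.6) the arrows circulate counterclockwise. Divergence ≈0, curl about +4 — near-zero divergence with nonzero curl is a vortex.

vortex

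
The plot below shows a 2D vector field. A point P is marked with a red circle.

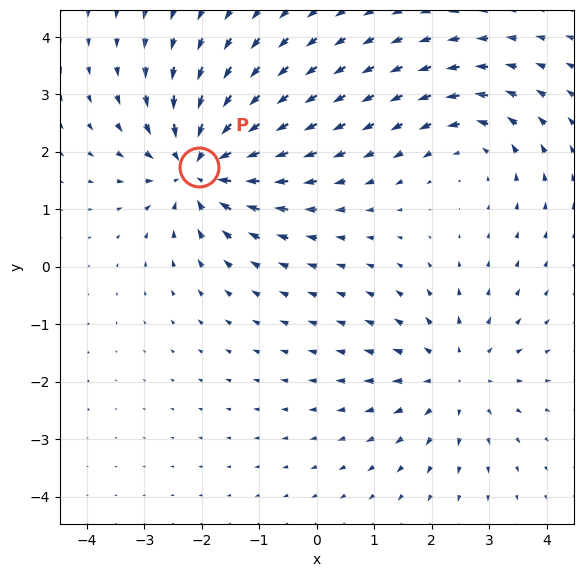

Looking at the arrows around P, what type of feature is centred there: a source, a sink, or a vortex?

At P (-2.0, 1.7) the arrows converge inward. Divergence about -5, curl ≈0 — negative divergence with near-zero curl is a sink.

sink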